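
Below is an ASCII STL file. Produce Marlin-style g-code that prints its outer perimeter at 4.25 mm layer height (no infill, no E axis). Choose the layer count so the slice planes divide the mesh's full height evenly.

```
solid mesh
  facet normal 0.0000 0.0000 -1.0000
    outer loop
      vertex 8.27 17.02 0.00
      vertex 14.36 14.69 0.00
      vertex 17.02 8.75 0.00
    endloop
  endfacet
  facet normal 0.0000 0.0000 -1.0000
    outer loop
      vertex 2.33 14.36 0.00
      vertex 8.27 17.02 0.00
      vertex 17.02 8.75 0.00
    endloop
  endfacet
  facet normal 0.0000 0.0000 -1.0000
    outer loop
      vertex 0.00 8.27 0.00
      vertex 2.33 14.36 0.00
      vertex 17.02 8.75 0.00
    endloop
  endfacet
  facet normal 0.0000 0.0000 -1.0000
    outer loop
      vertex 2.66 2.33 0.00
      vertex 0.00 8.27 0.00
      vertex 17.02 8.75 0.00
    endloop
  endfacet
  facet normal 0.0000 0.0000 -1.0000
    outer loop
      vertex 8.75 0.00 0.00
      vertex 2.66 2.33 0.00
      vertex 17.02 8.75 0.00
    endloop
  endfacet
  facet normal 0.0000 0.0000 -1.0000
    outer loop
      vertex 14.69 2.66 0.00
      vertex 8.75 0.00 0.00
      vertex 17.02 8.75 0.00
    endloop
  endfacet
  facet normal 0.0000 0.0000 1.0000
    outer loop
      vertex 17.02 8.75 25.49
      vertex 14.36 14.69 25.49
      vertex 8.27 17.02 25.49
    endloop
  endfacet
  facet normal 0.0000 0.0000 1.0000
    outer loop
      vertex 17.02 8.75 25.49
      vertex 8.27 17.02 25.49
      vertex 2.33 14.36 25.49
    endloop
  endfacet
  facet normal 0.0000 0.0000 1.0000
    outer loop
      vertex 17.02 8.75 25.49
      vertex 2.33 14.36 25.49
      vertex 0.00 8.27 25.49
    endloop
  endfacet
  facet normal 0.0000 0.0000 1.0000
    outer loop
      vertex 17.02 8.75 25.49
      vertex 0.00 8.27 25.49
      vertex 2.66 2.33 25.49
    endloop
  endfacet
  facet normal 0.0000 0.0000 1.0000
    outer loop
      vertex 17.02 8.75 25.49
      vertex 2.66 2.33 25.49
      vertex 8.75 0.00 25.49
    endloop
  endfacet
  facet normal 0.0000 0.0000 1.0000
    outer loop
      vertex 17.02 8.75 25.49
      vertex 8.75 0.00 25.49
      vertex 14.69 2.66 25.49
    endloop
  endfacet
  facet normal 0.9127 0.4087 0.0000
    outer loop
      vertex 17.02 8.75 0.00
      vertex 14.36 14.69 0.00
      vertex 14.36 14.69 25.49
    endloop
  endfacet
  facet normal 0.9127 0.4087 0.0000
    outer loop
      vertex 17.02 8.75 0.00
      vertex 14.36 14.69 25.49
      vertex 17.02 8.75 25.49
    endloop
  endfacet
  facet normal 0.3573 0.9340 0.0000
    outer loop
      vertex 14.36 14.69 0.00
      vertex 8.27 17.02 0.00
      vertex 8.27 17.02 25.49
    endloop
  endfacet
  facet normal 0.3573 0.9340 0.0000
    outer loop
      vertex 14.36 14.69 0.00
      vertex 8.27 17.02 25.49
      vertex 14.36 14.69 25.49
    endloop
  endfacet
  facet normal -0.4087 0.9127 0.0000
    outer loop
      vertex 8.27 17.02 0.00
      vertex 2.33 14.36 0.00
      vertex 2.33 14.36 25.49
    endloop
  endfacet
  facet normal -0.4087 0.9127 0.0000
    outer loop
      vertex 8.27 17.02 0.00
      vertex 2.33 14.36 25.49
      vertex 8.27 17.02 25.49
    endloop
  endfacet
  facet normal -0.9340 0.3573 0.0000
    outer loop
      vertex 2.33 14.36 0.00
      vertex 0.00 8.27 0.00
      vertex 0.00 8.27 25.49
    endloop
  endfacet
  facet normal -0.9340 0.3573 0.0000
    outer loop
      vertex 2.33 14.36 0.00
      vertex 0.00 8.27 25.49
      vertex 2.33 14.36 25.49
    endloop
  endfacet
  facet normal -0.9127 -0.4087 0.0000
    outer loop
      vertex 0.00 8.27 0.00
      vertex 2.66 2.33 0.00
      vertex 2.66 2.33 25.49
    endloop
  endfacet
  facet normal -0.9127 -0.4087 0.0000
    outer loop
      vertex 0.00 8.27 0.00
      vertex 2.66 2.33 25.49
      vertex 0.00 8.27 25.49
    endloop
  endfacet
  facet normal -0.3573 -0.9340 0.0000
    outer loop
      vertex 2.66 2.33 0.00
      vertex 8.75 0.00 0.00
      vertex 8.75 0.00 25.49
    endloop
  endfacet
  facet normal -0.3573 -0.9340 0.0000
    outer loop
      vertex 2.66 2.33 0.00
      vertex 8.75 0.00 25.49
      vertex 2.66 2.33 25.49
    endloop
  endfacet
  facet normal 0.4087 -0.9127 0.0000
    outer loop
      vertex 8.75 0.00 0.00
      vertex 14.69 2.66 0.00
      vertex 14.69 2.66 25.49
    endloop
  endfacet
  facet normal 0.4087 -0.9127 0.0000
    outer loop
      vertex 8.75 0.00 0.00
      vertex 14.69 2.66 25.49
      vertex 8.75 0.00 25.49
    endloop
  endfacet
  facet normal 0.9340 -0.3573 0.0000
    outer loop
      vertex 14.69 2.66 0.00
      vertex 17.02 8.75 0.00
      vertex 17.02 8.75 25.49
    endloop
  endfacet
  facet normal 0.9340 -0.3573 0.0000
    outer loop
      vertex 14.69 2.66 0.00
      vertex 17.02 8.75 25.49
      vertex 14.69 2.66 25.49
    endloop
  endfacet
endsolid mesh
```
; perimeter-only toolpath
G21 ; units = mm
G90 ; absolute positioning
G28 ; home
; layer 1
G0 Z4.25
G0 X17.02 Y8.75
G1 X14.36 Y14.69
G1 X8.27 Y17.02
G1 X2.33 Y14.36
G1 X0.00 Y8.27
G1 X2.66 Y2.33
G1 X8.75 Y0.00
G1 X14.69 Y2.66
G1 X17.02 Y8.75
; layer 2
G0 Z8.50
G0 X17.02 Y8.75
G1 X14.36 Y14.69
G1 X8.27 Y17.02
G1 X2.33 Y14.36
G1 X0.00 Y8.27
G1 X2.66 Y2.33
G1 X8.75 Y0.00
G1 X14.69 Y2.66
G1 X17.02 Y8.75
; layer 3
G0 Z12.74
G0 X17.02 Y8.75
G1 X14.36 Y14.69
G1 X8.27 Y17.02
G1 X2.33 Y14.36
G1 X0.00 Y8.27
G1 X2.66 Y2.33
G1 X8.75 Y0.00
G1 X14.69 Y2.66
G1 X17.02 Y8.75
; layer 4
G0 Z16.99
G0 X17.02 Y8.75
G1 X14.36 Y14.69
G1 X8.27 Y17.02
G1 X2.33 Y14.36
G1 X0.00 Y8.27
G1 X2.66 Y2.33
G1 X8.75 Y0.00
G1 X14.69 Y2.66
G1 X17.02 Y8.75
; layer 5
G0 Z21.24
G0 X17.02 Y8.75
G1 X14.36 Y14.69
G1 X8.27 Y17.02
G1 X2.33 Y14.36
G1 X0.00 Y8.27
G1 X2.66 Y2.33
G1 X8.75 Y0.00
G1 X14.69 Y2.66
G1 X17.02 Y8.75
; layer 6
G0 Z25.49
G0 X17.02 Y8.75
G1 X14.36 Y14.69
G1 X8.27 Y17.02
G1 X2.33 Y14.36
G1 X0.00 Y8.27
G1 X2.66 Y2.33
G1 X8.75 Y0.00
G1 X14.69 Y2.66
G1 X17.02 Y8.75
M2 ; end

The solid is a regular 8-sided prism (a cylinder approximated with 8 flat sides), circumscribed radius ≈ 8.51 mm, height ≈ 25.5 mm. Slicing at Δz = 4.25 mm — 6 equal slices spanning the solid's height, so layer i sits at z = i·h/6 — gives 6 non-empty perimeters. Each is a 8-segment closed polygon; G0 lifts to the layer z and rapids to the start vertex, then G1 traces the edges.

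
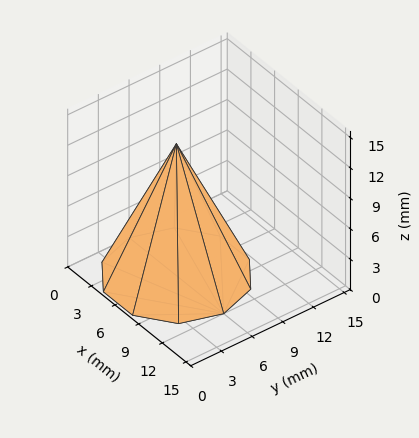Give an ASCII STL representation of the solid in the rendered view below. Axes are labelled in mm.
Reading the render: the shape is a regular 10-sided pyramid, base circumscribed radius ≈ 6 mm, apex at z ≈ 13 mm (dimensions read to the nearest mm from the axis ticks). For the STL, each face is triangulated and given an outward normal.

solid part
  facet normal 0.0000 0.0000 -1.0000
    outer loop
      vertex 7.854 11.706 0.000
      vertex 10.854 9.527 0.000
      vertex 12.000 6.000 0.000
    endloop
  endfacet
  facet normal 0.0000 0.0000 -1.0000
    outer loop
      vertex 4.146 11.706 0.000
      vertex 7.854 11.706 0.000
      vertex 12.000 6.000 0.000
    endloop
  endfacet
  facet normal 0.0000 0.0000 -1.0000
    outer loop
      vertex 1.146 9.527 0.000
      vertex 4.146 11.706 0.000
      vertex 12.000 6.000 0.000
    endloop
  endfacet
  facet normal 0.0000 0.0000 -1.0000
    outer loop
      vertex 0.000 6.000 0.000
      vertex 1.146 9.527 0.000
      vertex 12.000 6.000 0.000
    endloop
  endfacet
  facet normal 0.0000 0.0000 -1.0000
    outer loop
      vertex 1.146 2.473 0.000
      vertex 0.000 6.000 0.000
      vertex 12.000 6.000 0.000
    endloop
  endfacet
  facet normal 0.0000 0.0000 -1.0000
    outer loop
      vertex 4.146 0.294 0.000
      vertex 1.146 2.473 0.000
      vertex 12.000 6.000 0.000
    endloop
  endfacet
  facet normal 0.0000 0.0000 -1.0000
    outer loop
      vertex 7.854 0.294 0.000
      vertex 4.146 0.294 0.000
      vertex 12.000 6.000 0.000
    endloop
  endfacet
  facet normal 0.0000 0.0000 -1.0000
    outer loop
      vertex 10.854 2.473 0.000
      vertex 7.854 0.294 0.000
      vertex 12.000 6.000 0.000
    endloop
  endfacet
  facet normal 0.8709 0.2830 0.4019
    outer loop
      vertex 12.000 6.000 0.000
      vertex 10.854 9.527 0.000
      vertex 6.000 6.000 13.000
    endloop
  endfacet
  facet normal 0.5381 0.7409 0.4019
    outer loop
      vertex 10.854 9.527 0.000
      vertex 7.854 11.706 0.000
      vertex 6.000 6.000 13.000
    endloop
  endfacet
  facet normal 0.0000 0.9157 0.4019
    outer loop
      vertex 7.854 11.706 0.000
      vertex 4.146 11.706 0.000
      vertex 6.000 6.000 13.000
    endloop
  endfacet
  facet normal -0.5381 0.7409 0.4019
    outer loop
      vertex 4.146 11.706 0.000
      vertex 1.146 9.527 0.000
      vertex 6.000 6.000 13.000
    endloop
  endfacet
  facet normal -0.8709 0.2830 0.4019
    outer loop
      vertex 1.146 9.527 0.000
      vertex 0.000 6.000 0.000
      vertex 6.000 6.000 13.000
    endloop
  endfacet
  facet normal -0.8709 -0.2830 0.4019
    outer loop
      vertex 0.000 6.000 0.000
      vertex 1.146 2.473 0.000
      vertex 6.000 6.000 13.000
    endloop
  endfacet
  facet normal -0.5381 -0.7409 0.4019
    outer loop
      vertex 1.146 2.473 0.000
      vertex 4.146 0.294 0.000
      vertex 6.000 6.000 13.000
    endloop
  endfacet
  facet normal 0.0000 -0.9157 0.4019
    outer loop
      vertex 4.146 0.294 0.000
      vertex 7.854 0.294 0.000
      vertex 6.000 6.000 13.000
    endloop
  endfacet
  facet normal 0.5381 -0.7409 0.4019
    outer loop
      vertex 7.854 0.294 0.000
      vertex 10.854 2.473 0.000
      vertex 6.000 6.000 13.000
    endloop
  endfacet
  facet normal 0.8709 -0.2830 0.4019
    outer loop
      vertex 10.854 2.473 0.000
      vertex 12.000 6.000 0.000
      vertex 6.000 6.000 13.000
    endloop
  endfacet
endsolid part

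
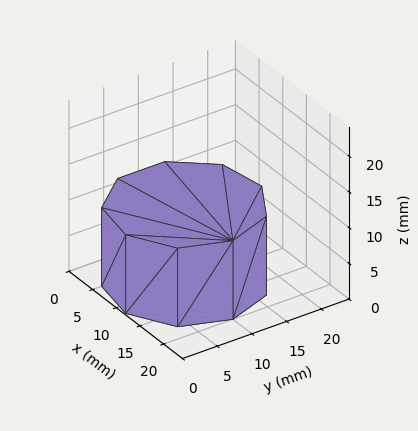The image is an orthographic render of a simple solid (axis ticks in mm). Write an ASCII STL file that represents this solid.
Reading the render: the shape is a regular 9-sided prism (a cylinder approximated with 9 flat sides), circumscribed radius ≈ 10 mm, height ≈ 11 mm (dimensions read to the nearest mm from the axis ticks). For the STL, each face is triangulated and given an outward normal.

solid part
  facet normal 0.0000 0.0000 -1.0000
    outer loop
      vertex 11.7 19.8 0.0
      vertex 17.7 16.4 0.0
      vertex 20.0 10.0 0.0
    endloop
  endfacet
  facet normal 0.0000 0.0000 -1.0000
    outer loop
      vertex 5.0 18.7 0.0
      vertex 11.7 19.8 0.0
      vertex 20.0 10.0 0.0
    endloop
  endfacet
  facet normal 0.0000 0.0000 -1.0000
    outer loop
      vertex 0.6 13.4 0.0
      vertex 5.0 18.7 0.0
      vertex 20.0 10.0 0.0
    endloop
  endfacet
  facet normal 0.0000 0.0000 -1.0000
    outer loop
      vertex 0.6 6.6 0.0
      vertex 0.6 13.4 0.0
      vertex 20.0 10.0 0.0
    endloop
  endfacet
  facet normal 0.0000 0.0000 -1.0000
    outer loop
      vertex 5.0 1.3 0.0
      vertex 0.6 6.6 0.0
      vertex 20.0 10.0 0.0
    endloop
  endfacet
  facet normal 0.0000 0.0000 -1.0000
    outer loop
      vertex 11.7 0.2 0.0
      vertex 5.0 1.3 0.0
      vertex 20.0 10.0 0.0
    endloop
  endfacet
  facet normal 0.0000 0.0000 -1.0000
    outer loop
      vertex 17.7 3.6 0.0
      vertex 11.7 0.2 0.0
      vertex 20.0 10.0 0.0
    endloop
  endfacet
  facet normal 0.0000 0.0000 1.0000
    outer loop
      vertex 20.0 10.0 11.0
      vertex 17.7 16.4 11.0
      vertex 11.7 19.8 11.0
    endloop
  endfacet
  facet normal 0.0000 0.0000 1.0000
    outer loop
      vertex 20.0 10.0 11.0
      vertex 11.7 19.8 11.0
      vertex 5.0 18.7 11.0
    endloop
  endfacet
  facet normal 0.0000 0.0000 1.0000
    outer loop
      vertex 20.0 10.0 11.0
      vertex 5.0 18.7 11.0
      vertex 0.6 13.4 11.0
    endloop
  endfacet
  facet normal 0.0000 0.0000 1.0000
    outer loop
      vertex 20.0 10.0 11.0
      vertex 0.6 13.4 11.0
      vertex 0.6 6.6 11.0
    endloop
  endfacet
  facet normal 0.0000 0.0000 1.0000
    outer loop
      vertex 20.0 10.0 11.0
      vertex 0.6 6.6 11.0
      vertex 5.0 1.3 11.0
    endloop
  endfacet
  facet normal 0.0000 0.0000 1.0000
    outer loop
      vertex 20.0 10.0 11.0
      vertex 5.0 1.3 11.0
      vertex 11.7 0.2 11.0
    endloop
  endfacet
  facet normal 0.0000 0.0000 1.0000
    outer loop
      vertex 20.0 10.0 11.0
      vertex 11.7 0.2 11.0
      vertex 17.7 3.6 11.0
    endloop
  endfacet
  facet normal 0.9411 0.3382 0.0000
    outer loop
      vertex 20.0 10.0 0.0
      vertex 17.7 16.4 0.0
      vertex 17.7 16.4 11.0
    endloop
  endfacet
  facet normal 0.9411 0.3382 0.0000
    outer loop
      vertex 20.0 10.0 0.0
      vertex 17.7 16.4 11.0
      vertex 20.0 10.0 11.0
    endloop
  endfacet
  facet normal 0.4930 0.8700 0.0000
    outer loop
      vertex 17.7 16.4 0.0
      vertex 11.7 19.8 0.0
      vertex 11.7 19.8 11.0
    endloop
  endfacet
  facet normal 0.4930 0.8700 0.0000
    outer loop
      vertex 17.7 16.4 0.0
      vertex 11.7 19.8 11.0
      vertex 17.7 16.4 11.0
    endloop
  endfacet
  facet normal -0.1620 0.9868 0.0000
    outer loop
      vertex 11.7 19.8 0.0
      vertex 5.0 18.7 0.0
      vertex 5.0 18.7 11.0
    endloop
  endfacet
  facet normal -0.1620 0.9868 0.0000
    outer loop
      vertex 11.7 19.8 0.0
      vertex 5.0 18.7 11.0
      vertex 11.7 19.8 11.0
    endloop
  endfacet
  facet normal -0.7694 0.6388 0.0000
    outer loop
      vertex 5.0 18.7 0.0
      vertex 0.6 13.4 0.0
      vertex 0.6 13.4 11.0
    endloop
  endfacet
  facet normal -0.7694 0.6388 0.0000
    outer loop
      vertex 5.0 18.7 0.0
      vertex 0.6 13.4 11.0
      vertex 5.0 18.7 11.0
    endloop
  endfacet
  facet normal -1.0000 0.0000 0.0000
    outer loop
      vertex 0.6 13.4 0.0
      vertex 0.6 6.6 0.0
      vertex 0.6 6.6 11.0
    endloop
  endfacet
  facet normal -1.0000 0.0000 0.0000
    outer loop
      vertex 0.6 13.4 0.0
      vertex 0.6 6.6 11.0
      vertex 0.6 13.4 11.0
    endloop
  endfacet
  facet normal -0.7694 -0.6388 0.0000
    outer loop
      vertex 0.6 6.6 0.0
      vertex 5.0 1.3 0.0
      vertex 5.0 1.3 11.0
    endloop
  endfacet
  facet normal -0.7694 -0.6388 0.0000
    outer loop
      vertex 0.6 6.6 0.0
      vertex 5.0 1.3 11.0
      vertex 0.6 6.6 11.0
    endloop
  endfacet
  facet normal -0.1620 -0.9868 0.0000
    outer loop
      vertex 5.0 1.3 0.0
      vertex 11.7 0.2 0.0
      vertex 11.7 0.2 11.0
    endloop
  endfacet
  facet normal -0.1620 -0.9868 0.0000
    outer loop
      vertex 5.0 1.3 0.0
      vertex 11.7 0.2 11.0
      vertex 5.0 1.3 11.0
    endloop
  endfacet
  facet normal 0.4930 -0.8700 0.0000
    outer loop
      vertex 11.7 0.2 0.0
      vertex 17.7 3.6 0.0
      vertex 17.7 3.6 11.0
    endloop
  endfacet
  facet normal 0.4930 -0.8700 0.0000
    outer loop
      vertex 11.7 0.2 0.0
      vertex 17.7 3.6 11.0
      vertex 11.7 0.2 11.0
    endloop
  endfacet
  facet normal 0.9411 -0.3382 0.0000
    outer loop
      vertex 17.7 3.6 0.0
      vertex 20.0 10.0 0.0
      vertex 20.0 10.0 11.0
    endloop
  endfacet
  facet normal 0.9411 -0.3382 0.0000
    outer loop
      vertex 17.7 3.6 0.0
      vertex 20.0 10.0 11.0
      vertex 17.7 3.6 11.0
    endloop
  endfacet
endsolid part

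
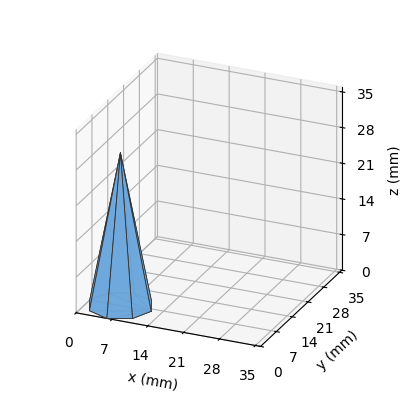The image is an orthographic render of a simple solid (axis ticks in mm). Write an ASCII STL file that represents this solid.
Reading the render: the shape is a regular 8-sided pyramid, base circumscribed radius ≈ 6 mm, apex at z ≈ 30 mm (dimensions read to the nearest mm from the axis ticks). For the STL, each face is triangulated and given an outward normal.

solid part
  facet normal 0.0000 0.0000 -1.0000
    outer loop
      vertex 6.0 12.0 0.0
      vertex 10.2 10.2 0.0
      vertex 12.0 6.0 0.0
    endloop
  endfacet
  facet normal 0.0000 0.0000 -1.0000
    outer loop
      vertex 1.8 10.2 0.0
      vertex 6.0 12.0 0.0
      vertex 12.0 6.0 0.0
    endloop
  endfacet
  facet normal 0.0000 0.0000 -1.0000
    outer loop
      vertex 0.0 6.0 0.0
      vertex 1.8 10.2 0.0
      vertex 12.0 6.0 0.0
    endloop
  endfacet
  facet normal 0.0000 0.0000 -1.0000
    outer loop
      vertex 1.8 1.8 0.0
      vertex 0.0 6.0 0.0
      vertex 12.0 6.0 0.0
    endloop
  endfacet
  facet normal 0.0000 0.0000 -1.0000
    outer loop
      vertex 6.0 0.0 0.0
      vertex 1.8 1.8 0.0
      vertex 12.0 6.0 0.0
    endloop
  endfacet
  facet normal 0.0000 0.0000 -1.0000
    outer loop
      vertex 10.2 1.8 0.0
      vertex 6.0 0.0 0.0
      vertex 12.0 6.0 0.0
    endloop
  endfacet
  facet normal 0.9040 0.3874 0.1808
    outer loop
      vertex 12.0 6.0 0.0
      vertex 10.2 10.2 0.0
      vertex 6.0 6.0 30.0
    endloop
  endfacet
  facet normal 0.3874 0.9040 0.1808
    outer loop
      vertex 10.2 10.2 0.0
      vertex 6.0 12.0 0.0
      vertex 6.0 6.0 30.0
    endloop
  endfacet
  facet normal -0.3874 0.9040 0.1808
    outer loop
      vertex 6.0 12.0 0.0
      vertex 1.8 10.2 0.0
      vertex 6.0 6.0 30.0
    endloop
  endfacet
  facet normal -0.9040 0.3874 0.1808
    outer loop
      vertex 1.8 10.2 0.0
      vertex 0.0 6.0 0.0
      vertex 6.0 6.0 30.0
    endloop
  endfacet
  facet normal -0.9040 -0.3874 0.1808
    outer loop
      vertex 0.0 6.0 0.0
      vertex 1.8 1.8 0.0
      vertex 6.0 6.0 30.0
    endloop
  endfacet
  facet normal -0.3874 -0.9040 0.1808
    outer loop
      vertex 1.8 1.8 0.0
      vertex 6.0 0.0 0.0
      vertex 6.0 6.0 30.0
    endloop
  endfacet
  facet normal 0.3874 -0.9040 0.1808
    outer loop
      vertex 6.0 0.0 0.0
      vertex 10.2 1.8 0.0
      vertex 6.0 6.0 30.0
    endloop
  endfacet
  facet normal 0.9040 -0.3874 0.1808
    outer loop
      vertex 10.2 1.8 0.0
      vertex 12.0 6.0 0.0
      vertex 6.0 6.0 30.0
    endloop
  endfacet
endsolid part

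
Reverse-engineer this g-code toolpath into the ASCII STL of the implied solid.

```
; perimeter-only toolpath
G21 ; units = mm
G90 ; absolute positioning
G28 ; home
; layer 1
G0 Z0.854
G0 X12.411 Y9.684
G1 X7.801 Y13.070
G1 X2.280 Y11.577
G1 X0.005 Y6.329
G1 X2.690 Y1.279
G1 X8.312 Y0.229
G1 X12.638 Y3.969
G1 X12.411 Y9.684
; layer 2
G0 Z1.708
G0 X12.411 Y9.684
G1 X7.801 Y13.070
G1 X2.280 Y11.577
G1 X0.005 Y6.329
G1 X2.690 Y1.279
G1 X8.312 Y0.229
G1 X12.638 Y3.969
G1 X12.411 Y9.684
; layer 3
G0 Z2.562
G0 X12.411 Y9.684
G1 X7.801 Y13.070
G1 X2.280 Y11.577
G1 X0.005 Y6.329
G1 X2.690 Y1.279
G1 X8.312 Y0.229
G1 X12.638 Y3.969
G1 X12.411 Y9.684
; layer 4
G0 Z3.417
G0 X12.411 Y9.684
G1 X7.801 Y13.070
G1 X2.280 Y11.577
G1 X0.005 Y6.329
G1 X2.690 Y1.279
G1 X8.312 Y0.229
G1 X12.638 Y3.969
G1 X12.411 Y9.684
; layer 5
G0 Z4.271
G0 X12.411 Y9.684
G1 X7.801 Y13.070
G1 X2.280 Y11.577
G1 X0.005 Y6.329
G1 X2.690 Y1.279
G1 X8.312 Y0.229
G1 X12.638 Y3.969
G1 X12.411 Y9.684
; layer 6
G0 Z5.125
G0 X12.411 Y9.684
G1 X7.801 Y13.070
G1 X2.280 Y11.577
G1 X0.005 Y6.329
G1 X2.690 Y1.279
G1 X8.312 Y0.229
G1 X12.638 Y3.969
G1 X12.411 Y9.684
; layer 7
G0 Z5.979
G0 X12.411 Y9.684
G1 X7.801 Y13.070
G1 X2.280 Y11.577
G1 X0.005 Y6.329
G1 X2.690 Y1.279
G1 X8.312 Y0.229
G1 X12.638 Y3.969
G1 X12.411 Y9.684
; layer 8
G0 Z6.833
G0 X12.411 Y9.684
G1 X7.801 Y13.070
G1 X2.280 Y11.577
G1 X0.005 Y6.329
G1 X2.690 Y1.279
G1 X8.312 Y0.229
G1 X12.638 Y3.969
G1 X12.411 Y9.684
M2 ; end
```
solid part
  facet normal 0.0000 0.0000 -1.0000
    outer loop
      vertex 2.280 11.577 0.000
      vertex 7.801 13.070 0.000
      vertex 12.411 9.684 0.000
    endloop
  endfacet
  facet normal 0.0000 0.0000 -1.0000
    outer loop
      vertex 0.005 6.329 0.000
      vertex 2.280 11.577 0.000
      vertex 12.411 9.684 0.000
    endloop
  endfacet
  facet normal 0.0000 0.0000 -1.0000
    outer loop
      vertex 2.690 1.279 0.000
      vertex 0.005 6.329 0.000
      vertex 12.411 9.684 0.000
    endloop
  endfacet
  facet normal 0.0000 0.0000 -1.0000
    outer loop
      vertex 8.312 0.229 0.000
      vertex 2.690 1.279 0.000
      vertex 12.411 9.684 0.000
    endloop
  endfacet
  facet normal 0.0000 0.0000 -1.0000
    outer loop
      vertex 12.638 3.969 0.000
      vertex 8.312 0.229 0.000
      vertex 12.411 9.684 0.000
    endloop
  endfacet
  facet normal 0.0000 0.0000 1.0000
    outer loop
      vertex 12.411 9.684 6.833
      vertex 7.801 13.070 6.833
      vertex 2.280 11.577 6.833
    endloop
  endfacet
  facet normal 0.0000 0.0000 1.0000
    outer loop
      vertex 12.411 9.684 6.833
      vertex 2.280 11.577 6.833
      vertex 0.005 6.329 6.833
    endloop
  endfacet
  facet normal 0.0000 0.0000 1.0000
    outer loop
      vertex 12.411 9.684 6.833
      vertex 0.005 6.329 6.833
      vertex 2.690 1.279 6.833
    endloop
  endfacet
  facet normal 0.0000 0.0000 1.0000
    outer loop
      vertex 12.411 9.684 6.833
      vertex 2.690 1.279 6.833
      vertex 8.312 0.229 6.833
    endloop
  endfacet
  facet normal 0.0000 0.0000 1.0000
    outer loop
      vertex 12.411 9.684 6.833
      vertex 8.312 0.229 6.833
      vertex 12.638 3.969 6.833
    endloop
  endfacet
  facet normal 0.5920 0.8060 0.0000
    outer loop
      vertex 12.411 9.684 0.000
      vertex 7.801 13.070 0.000
      vertex 7.801 13.070 6.833
    endloop
  endfacet
  facet normal 0.5920 0.8060 0.0000
    outer loop
      vertex 12.411 9.684 0.000
      vertex 7.801 13.070 6.833
      vertex 12.411 9.684 6.833
    endloop
  endfacet
  facet normal -0.2610 0.9653 0.0000
    outer loop
      vertex 7.801 13.070 0.000
      vertex 2.280 11.577 0.000
      vertex 2.280 11.577 6.833
    endloop
  endfacet
  facet normal -0.2610 0.9653 0.0000
    outer loop
      vertex 7.801 13.070 0.000
      vertex 2.280 11.577 6.833
      vertex 7.801 13.070 6.833
    endloop
  endfacet
  facet normal -0.9175 0.3977 0.0000
    outer loop
      vertex 2.280 11.577 0.000
      vertex 0.005 6.329 0.000
      vertex 0.005 6.329 6.833
    endloop
  endfacet
  facet normal -0.9175 0.3977 0.0000
    outer loop
      vertex 2.280 11.577 0.000
      vertex 0.005 6.329 6.833
      vertex 2.280 11.577 6.833
    endloop
  endfacet
  facet normal -0.8830 -0.4695 0.0000
    outer loop
      vertex 0.005 6.329 0.000
      vertex 2.690 1.279 0.000
      vertex 2.690 1.279 6.833
    endloop
  endfacet
  facet normal -0.8830 -0.4695 0.0000
    outer loop
      vertex 0.005 6.329 0.000
      vertex 2.690 1.279 6.833
      vertex 0.005 6.329 6.833
    endloop
  endfacet
  facet normal -0.1836 -0.9830 0.0000
    outer loop
      vertex 2.690 1.279 0.000
      vertex 8.312 0.229 0.000
      vertex 8.312 0.229 6.833
    endloop
  endfacet
  facet normal -0.1836 -0.9830 0.0000
    outer loop
      vertex 2.690 1.279 0.000
      vertex 8.312 0.229 6.833
      vertex 2.690 1.279 6.833
    endloop
  endfacet
  facet normal 0.6540 -0.7565 0.0000
    outer loop
      vertex 8.312 0.229 0.000
      vertex 12.638 3.969 0.000
      vertex 12.638 3.969 6.833
    endloop
  endfacet
  facet normal 0.6540 -0.7565 0.0000
    outer loop
      vertex 8.312 0.229 0.000
      vertex 12.638 3.969 6.833
      vertex 8.312 0.229 6.833
    endloop
  endfacet
  facet normal 0.9992 0.0397 0.0000
    outer loop
      vertex 12.638 3.969 0.000
      vertex 12.411 9.684 0.000
      vertex 12.411 9.684 6.833
    endloop
  endfacet
  facet normal 0.9992 0.0397 0.0000
    outer loop
      vertex 12.638 3.969 0.000
      vertex 12.411 9.684 6.833
      vertex 12.638 3.969 6.833
    endloop
  endfacet
endsolid part

The G0 Z moves step by Δz≈0.854 mm. Every layer's G1 loop is the same polygon, so the solid is a straight extrusion of it from z=0 to z≈6.83. Closing with flat bottom and top caps and triangulating gives 24 facets — a regular 7-sided prism (a cylinder approximated with 7 flat sides), circumscribed radius ≈ 6.59 mm, height ≈ 6.83 mm.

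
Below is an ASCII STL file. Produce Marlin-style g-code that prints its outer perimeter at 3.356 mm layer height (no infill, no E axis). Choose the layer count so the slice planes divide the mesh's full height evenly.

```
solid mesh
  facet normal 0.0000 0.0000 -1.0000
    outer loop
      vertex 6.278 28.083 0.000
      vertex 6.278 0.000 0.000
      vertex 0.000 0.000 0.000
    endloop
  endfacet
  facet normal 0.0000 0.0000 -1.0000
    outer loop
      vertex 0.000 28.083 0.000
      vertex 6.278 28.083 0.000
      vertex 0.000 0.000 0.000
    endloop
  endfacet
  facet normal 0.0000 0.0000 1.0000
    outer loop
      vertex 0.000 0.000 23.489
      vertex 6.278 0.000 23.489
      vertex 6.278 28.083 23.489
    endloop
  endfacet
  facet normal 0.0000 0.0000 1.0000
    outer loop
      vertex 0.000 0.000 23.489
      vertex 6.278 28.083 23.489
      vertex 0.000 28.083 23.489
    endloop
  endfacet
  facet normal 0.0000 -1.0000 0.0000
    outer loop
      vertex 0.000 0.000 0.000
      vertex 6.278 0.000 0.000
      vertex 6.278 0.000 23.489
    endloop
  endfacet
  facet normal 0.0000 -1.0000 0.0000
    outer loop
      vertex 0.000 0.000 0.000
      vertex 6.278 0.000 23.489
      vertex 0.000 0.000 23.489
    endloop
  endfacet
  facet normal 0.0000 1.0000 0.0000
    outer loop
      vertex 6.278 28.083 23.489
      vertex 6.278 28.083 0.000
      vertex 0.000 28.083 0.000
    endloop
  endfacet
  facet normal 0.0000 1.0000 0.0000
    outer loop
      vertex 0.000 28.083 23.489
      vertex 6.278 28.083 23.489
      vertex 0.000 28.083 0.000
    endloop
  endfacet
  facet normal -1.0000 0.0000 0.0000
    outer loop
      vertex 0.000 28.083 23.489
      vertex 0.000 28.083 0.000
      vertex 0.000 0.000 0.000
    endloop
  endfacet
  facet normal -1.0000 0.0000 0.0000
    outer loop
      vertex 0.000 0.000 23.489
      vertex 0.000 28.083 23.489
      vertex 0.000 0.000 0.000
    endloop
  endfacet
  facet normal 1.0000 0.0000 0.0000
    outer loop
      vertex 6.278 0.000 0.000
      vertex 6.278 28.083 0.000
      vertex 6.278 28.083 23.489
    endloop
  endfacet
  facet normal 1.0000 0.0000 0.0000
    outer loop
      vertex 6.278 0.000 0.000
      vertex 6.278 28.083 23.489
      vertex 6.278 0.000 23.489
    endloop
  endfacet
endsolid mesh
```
; perimeter-only toolpath
G21 ; units = mm
G90 ; absolute positioning
G28 ; home
; layer 1
G0 Z3.356
G0 X0.000 Y0.000
G1 X6.278 Y0.000
G1 X6.278 Y28.083
G1 X0.000 Y28.083
G1 X0.000 Y0.000
; layer 2
G0 Z6.711
G0 X0.000 Y0.000
G1 X6.278 Y0.000
G1 X6.278 Y28.083
G1 X0.000 Y28.083
G1 X0.000 Y0.000
; layer 3
G0 Z10.067
G0 X0.000 Y0.000
G1 X6.278 Y0.000
G1 X6.278 Y28.083
G1 X0.000 Y28.083
G1 X0.000 Y0.000
; layer 4
G0 Z13.422
G0 X0.000 Y0.000
G1 X6.278 Y0.000
G1 X6.278 Y28.083
G1 X0.000 Y28.083
G1 X0.000 Y0.000
; layer 5
G0 Z16.778
G0 X0.000 Y0.000
G1 X6.278 Y0.000
G1 X6.278 Y28.083
G1 X0.000 Y28.083
G1 X0.000 Y0.000
; layer 6
G0 Z20.133
G0 X0.000 Y0.000
G1 X6.278 Y0.000
G1 X6.278 Y28.083
G1 X0.000 Y28.083
G1 X0.000 Y0.000
; layer 7
G0 Z23.489
G0 X0.000 Y0.000
G1 X6.278 Y0.000
G1 X6.278 Y28.083
G1 X0.000 Y28.083
G1 X0.000 Y0.000
M2 ; end

The solid is a rectangular box, roughly 6.28 × 28.1 mm footprint and 23.5 mm tall. Slicing at Δz = 3.356 mm — 7 equal slices spanning the solid's height, so layer i sits at z = i·h/7 — gives 7 non-empty perimeters. Each is a 4-segment closed polygon; G0 lifts to the layer z and rapids to the start vertex, then G1 traces the edges.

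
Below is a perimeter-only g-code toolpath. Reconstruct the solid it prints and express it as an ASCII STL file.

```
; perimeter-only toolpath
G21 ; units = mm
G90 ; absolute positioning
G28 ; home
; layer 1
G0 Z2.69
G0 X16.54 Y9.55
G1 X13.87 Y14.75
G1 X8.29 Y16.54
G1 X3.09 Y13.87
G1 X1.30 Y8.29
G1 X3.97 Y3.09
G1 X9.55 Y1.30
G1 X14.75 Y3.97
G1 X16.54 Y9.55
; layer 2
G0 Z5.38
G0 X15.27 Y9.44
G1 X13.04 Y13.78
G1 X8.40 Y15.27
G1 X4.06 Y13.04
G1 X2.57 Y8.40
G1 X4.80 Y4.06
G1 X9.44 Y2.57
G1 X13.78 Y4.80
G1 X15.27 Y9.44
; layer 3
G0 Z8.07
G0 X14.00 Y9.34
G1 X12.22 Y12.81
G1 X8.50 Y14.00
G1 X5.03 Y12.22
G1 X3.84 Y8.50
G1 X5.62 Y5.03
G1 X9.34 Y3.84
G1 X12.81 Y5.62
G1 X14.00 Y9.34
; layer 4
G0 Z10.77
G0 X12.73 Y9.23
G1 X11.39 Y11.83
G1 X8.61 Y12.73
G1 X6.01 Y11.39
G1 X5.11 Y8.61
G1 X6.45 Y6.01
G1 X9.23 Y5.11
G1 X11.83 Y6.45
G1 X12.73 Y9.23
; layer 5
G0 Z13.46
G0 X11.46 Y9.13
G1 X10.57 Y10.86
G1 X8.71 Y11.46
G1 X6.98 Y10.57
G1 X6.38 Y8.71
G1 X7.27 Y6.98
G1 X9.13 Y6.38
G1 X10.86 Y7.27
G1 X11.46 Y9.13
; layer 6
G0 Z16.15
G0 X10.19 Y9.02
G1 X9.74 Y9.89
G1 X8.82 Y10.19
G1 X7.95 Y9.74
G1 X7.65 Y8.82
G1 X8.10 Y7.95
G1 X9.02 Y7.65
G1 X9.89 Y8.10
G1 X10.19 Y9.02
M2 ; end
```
solid part
  facet normal 0.0000 0.0000 -1.0000
    outer loop
      vertex 8.19 17.81 0.00
      vertex 14.69 15.72 0.00
      vertex 17.81 9.65 0.00
    endloop
  endfacet
  facet normal 0.0000 0.0000 -1.0000
    outer loop
      vertex 2.12 14.69 0.00
      vertex 8.19 17.81 0.00
      vertex 17.81 9.65 0.00
    endloop
  endfacet
  facet normal 0.0000 0.0000 -1.0000
    outer loop
      vertex 0.03 8.19 0.00
      vertex 2.12 14.69 0.00
      vertex 17.81 9.65 0.00
    endloop
  endfacet
  facet normal 0.0000 0.0000 -1.0000
    outer loop
      vertex 3.15 2.12 0.00
      vertex 0.03 8.19 0.00
      vertex 17.81 9.65 0.00
    endloop
  endfacet
  facet normal 0.0000 0.0000 -1.0000
    outer loop
      vertex 9.65 0.03 0.00
      vertex 3.15 2.12 0.00
      vertex 17.81 9.65 0.00
    endloop
  endfacet
  facet normal 0.0000 0.0000 -1.0000
    outer loop
      vertex 15.72 3.15 0.00
      vertex 9.65 0.03 0.00
      vertex 17.81 9.65 0.00
    endloop
  endfacet
  facet normal 0.8149 0.4188 0.4007
    outer loop
      vertex 17.81 9.65 0.00
      vertex 14.69 15.72 0.00
      vertex 8.92 8.92 18.84
    endloop
  endfacet
  facet normal 0.2805 0.8722 0.4007
    outer loop
      vertex 14.69 15.72 0.00
      vertex 8.19 17.81 0.00
      vertex 8.92 8.92 18.84
    endloop
  endfacet
  facet normal -0.4188 0.8149 0.4007
    outer loop
      vertex 8.19 17.81 0.00
      vertex 2.12 14.69 0.00
      vertex 8.92 8.92 18.84
    endloop
  endfacet
  facet normal -0.8722 0.2805 0.4007
    outer loop
      vertex 2.12 14.69 0.00
      vertex 0.03 8.19 0.00
      vertex 8.92 8.92 18.84
    endloop
  endfacet
  facet normal -0.8149 -0.4188 0.4007
    outer loop
      vertex 0.03 8.19 0.00
      vertex 3.15 2.12 0.00
      vertex 8.92 8.92 18.84
    endloop
  endfacet
  facet normal -0.2805 -0.8722 0.4007
    outer loop
      vertex 3.15 2.12 0.00
      vertex 9.65 0.03 0.00
      vertex 8.92 8.92 18.84
    endloop
  endfacet
  facet normal 0.4188 -0.8149 0.4007
    outer loop
      vertex 9.65 0.03 0.00
      vertex 15.72 3.15 0.00
      vertex 8.92 8.92 18.84
    endloop
  endfacet
  facet normal 0.8722 -0.2805 0.4007
    outer loop
      vertex 15.72 3.15 0.00
      vertex 17.81 9.65 0.00
      vertex 8.92 8.92 18.84
    endloop
  endfacet
endsolid part

The G0 Z moves step by Δz≈2.69 mm. The G1 loops shrink linearly with z, so the solid tapers from its base footprint up to z≈18.8. Closing with a flat bottom cap and the tapered top and triangulating gives 14 facets — a regular 8-sided pyramid, base circumscribed radius ≈ 8.92 mm, apex at z ≈ 18.8 mm.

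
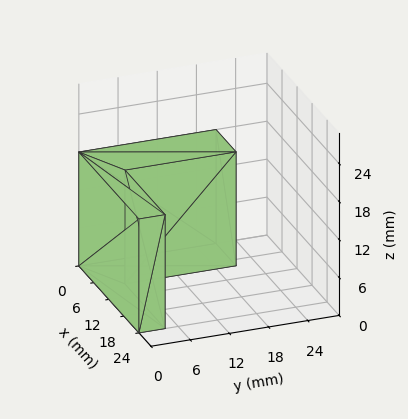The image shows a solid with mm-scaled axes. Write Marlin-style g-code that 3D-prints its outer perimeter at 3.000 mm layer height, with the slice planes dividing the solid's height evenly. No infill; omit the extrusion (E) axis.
Reading the render: the shape is an L-shaped prism: outer 24 × 21 mm, arm thicknesses ≈ 4 mm (horizontal) and 8 mm (vertical), extruded 18 mm in z (dimensions read to the nearest mm from the axis ticks). For the g-code, the solid's height is divided into equal slices at the stated Δz and each level perimeter traced with G1 moves after a G0 lift.

; perimeter-only toolpath
G21 ; units = mm
G90 ; absolute positioning
G28 ; home
; layer 1
G0 Z3.000
G0 X0.000 Y0.000
G1 X24.000 Y0.000
G1 X24.000 Y4.000
G1 X8.000 Y4.000
G1 X8.000 Y21.000
G1 X0.000 Y21.000
G1 X0.000 Y0.000
; layer 2
G0 Z6.000
G0 X0.000 Y0.000
G1 X24.000 Y0.000
G1 X24.000 Y4.000
G1 X8.000 Y4.000
G1 X8.000 Y21.000
G1 X0.000 Y21.000
G1 X0.000 Y0.000
; layer 3
G0 Z9.000
G0 X0.000 Y0.000
G1 X24.000 Y0.000
G1 X24.000 Y4.000
G1 X8.000 Y4.000
G1 X8.000 Y21.000
G1 X0.000 Y21.000
G1 X0.000 Y0.000
; layer 4
G0 Z12.000
G0 X0.000 Y0.000
G1 X24.000 Y0.000
G1 X24.000 Y4.000
G1 X8.000 Y4.000
G1 X8.000 Y21.000
G1 X0.000 Y21.000
G1 X0.000 Y0.000
; layer 5
G0 Z15.000
G0 X0.000 Y0.000
G1 X24.000 Y0.000
G1 X24.000 Y4.000
G1 X8.000 Y4.000
G1 X8.000 Y21.000
G1 X0.000 Y21.000
G1 X0.000 Y0.000
; layer 6
G0 Z18.000
G0 X0.000 Y0.000
G1 X24.000 Y0.000
G1 X24.000 Y4.000
G1 X8.000 Y4.000
G1 X8.000 Y21.000
G1 X0.000 Y21.000
G1 X0.000 Y0.000
M2 ; end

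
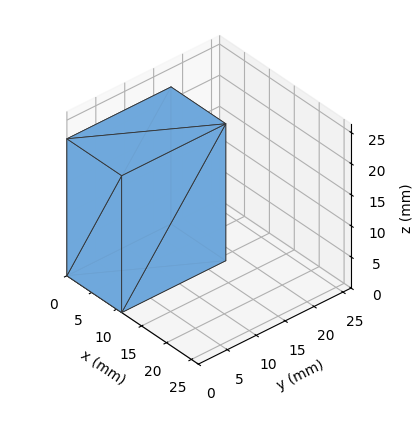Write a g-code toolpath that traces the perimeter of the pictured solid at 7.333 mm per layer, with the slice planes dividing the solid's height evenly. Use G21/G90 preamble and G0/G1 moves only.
Reading the render: the shape is a rectangular box, roughly 11 × 18 mm footprint and 22 mm tall (dimensions read to the nearest mm from the axis ticks). For the g-code, the solid's height is divided into equal slices at the stated Δz and each level perimeter traced with G1 moves after a G0 lift.

; perimeter-only toolpath
G21 ; units = mm
G90 ; absolute positioning
G28 ; home
; layer 1
G0 Z7.333
G0 X0.000 Y0.000
G1 X11.000 Y0.000
G1 X11.000 Y18.000
G1 X0.000 Y18.000
G1 X0.000 Y0.000
; layer 2
G0 Z14.667
G0 X0.000 Y0.000
G1 X11.000 Y0.000
G1 X11.000 Y18.000
G1 X0.000 Y18.000
G1 X0.000 Y0.000
; layer 3
G0 Z22.000
G0 X0.000 Y0.000
G1 X11.000 Y0.000
G1 X11.000 Y18.000
G1 X0.000 Y18.000
G1 X0.000 Y0.000
M2 ; end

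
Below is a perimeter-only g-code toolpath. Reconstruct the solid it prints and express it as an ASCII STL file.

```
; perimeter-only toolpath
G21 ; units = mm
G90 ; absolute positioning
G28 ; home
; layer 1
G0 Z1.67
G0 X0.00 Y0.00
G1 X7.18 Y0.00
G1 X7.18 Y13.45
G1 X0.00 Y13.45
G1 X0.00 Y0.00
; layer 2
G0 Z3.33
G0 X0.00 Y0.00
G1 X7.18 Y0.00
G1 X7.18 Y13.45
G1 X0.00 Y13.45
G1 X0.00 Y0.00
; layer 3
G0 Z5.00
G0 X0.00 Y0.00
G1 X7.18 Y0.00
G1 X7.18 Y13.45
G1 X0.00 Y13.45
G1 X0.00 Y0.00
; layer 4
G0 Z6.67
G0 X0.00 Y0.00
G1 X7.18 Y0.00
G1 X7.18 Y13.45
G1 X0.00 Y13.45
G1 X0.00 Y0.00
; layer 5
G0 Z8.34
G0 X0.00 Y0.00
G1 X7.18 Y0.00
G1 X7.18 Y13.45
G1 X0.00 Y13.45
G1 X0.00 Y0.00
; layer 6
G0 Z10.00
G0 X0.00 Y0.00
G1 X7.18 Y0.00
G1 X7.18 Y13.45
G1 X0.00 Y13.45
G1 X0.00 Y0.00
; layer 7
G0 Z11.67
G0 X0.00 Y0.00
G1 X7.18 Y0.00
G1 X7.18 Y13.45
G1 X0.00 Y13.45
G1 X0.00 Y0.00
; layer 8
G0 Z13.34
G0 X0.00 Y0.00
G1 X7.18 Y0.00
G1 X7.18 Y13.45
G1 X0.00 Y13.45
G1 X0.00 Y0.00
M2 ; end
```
solid part
  facet normal 0.0000 0.0000 -1.0000
    outer loop
      vertex 7.18 13.45 0.00
      vertex 7.18 0.00 0.00
      vertex 0.00 0.00 0.00
    endloop
  endfacet
  facet normal 0.0000 0.0000 -1.0000
    outer loop
      vertex 0.00 13.45 0.00
      vertex 7.18 13.45 0.00
      vertex 0.00 0.00 0.00
    endloop
  endfacet
  facet normal 0.0000 0.0000 1.0000
    outer loop
      vertex 0.00 0.00 13.34
      vertex 7.18 0.00 13.34
      vertex 7.18 13.45 13.34
    endloop
  endfacet
  facet normal 0.0000 0.0000 1.0000
    outer loop
      vertex 0.00 0.00 13.34
      vertex 7.18 13.45 13.34
      vertex 0.00 13.45 13.34
    endloop
  endfacet
  facet normal 0.0000 -1.0000 0.0000
    outer loop
      vertex 0.00 0.00 0.00
      vertex 7.18 0.00 0.00
      vertex 7.18 0.00 13.34
    endloop
  endfacet
  facet normal 0.0000 -1.0000 0.0000
    outer loop
      vertex 0.00 0.00 0.00
      vertex 7.18 0.00 13.34
      vertex 0.00 0.00 13.34
    endloop
  endfacet
  facet normal 0.0000 1.0000 0.0000
    outer loop
      vertex 7.18 13.45 13.34
      vertex 7.18 13.45 0.00
      vertex 0.00 13.45 0.00
    endloop
  endfacet
  facet normal 0.0000 1.0000 0.0000
    outer loop
      vertex 0.00 13.45 13.34
      vertex 7.18 13.45 13.34
      vertex 0.00 13.45 0.00
    endloop
  endfacet
  facet normal -1.0000 0.0000 0.0000
    outer loop
      vertex 0.00 13.45 13.34
      vertex 0.00 13.45 0.00
      vertex 0.00 0.00 0.00
    endloop
  endfacet
  facet normal -1.0000 0.0000 0.0000
    outer loop
      vertex 0.00 0.00 13.34
      vertex 0.00 13.45 13.34
      vertex 0.00 0.00 0.00
    endloop
  endfacet
  facet normal 1.0000 0.0000 0.0000
    outer loop
      vertex 7.18 0.00 0.00
      vertex 7.18 13.45 0.00
      vertex 7.18 13.45 13.34
    endloop
  endfacet
  facet normal 1.0000 0.0000 0.0000
    outer loop
      vertex 7.18 0.00 0.00
      vertex 7.18 13.45 13.34
      vertex 7.18 0.00 13.34
    endloop
  endfacet
endsolid part

The G0 Z moves step by Δz≈1.67 mm. Every layer's G1 loop is the same polygon, so the solid is a straight extrusion of it from z=0 to z≈13.3. Closing with flat bottom and top caps and triangulating gives 12 facets — a rectangular box, roughly 7.18 × 13.4 mm footprint and 13.3 mm tall.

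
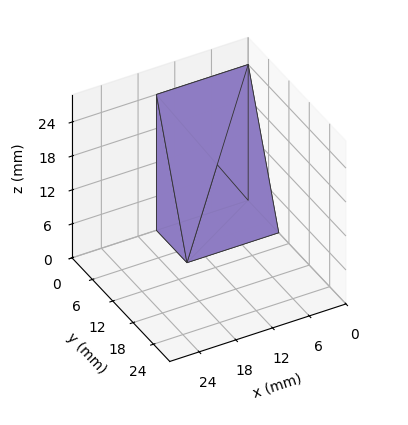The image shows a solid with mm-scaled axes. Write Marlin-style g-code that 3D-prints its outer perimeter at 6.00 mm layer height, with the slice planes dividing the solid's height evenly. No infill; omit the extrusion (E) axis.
Reading the render: the shape is a wedge (ramp): 15 × 9 mm base, rising to 24 mm along the y=0 edge and sloping linearly to z=0 at y=9 (dimensions read to the nearest mm from the axis ticks). For the g-code, the solid's height is divided into equal slices at the stated Δz and each level perimeter traced with G1 moves after a G0 lift.

; perimeter-only toolpath
G21 ; units = mm
G90 ; absolute positioning
G28 ; home
; layer 1
G0 Z6.00
G0 X0.00 Y0.00
G1 X15.00 Y0.00
G1 X15.00 Y6.75
G1 X0.00 Y6.75
G1 X0.00 Y0.00
; layer 2
G0 Z12.00
G0 X0.00 Y0.00
G1 X15.00 Y0.00
G1 X15.00 Y4.50
G1 X0.00 Y4.50
G1 X0.00 Y0.00
; layer 3
G0 Z18.00
G0 X0.00 Y0.00
G1 X15.00 Y0.00
G1 X15.00 Y2.25
G1 X0.00 Y2.25
G1 X0.00 Y0.00
M2 ; end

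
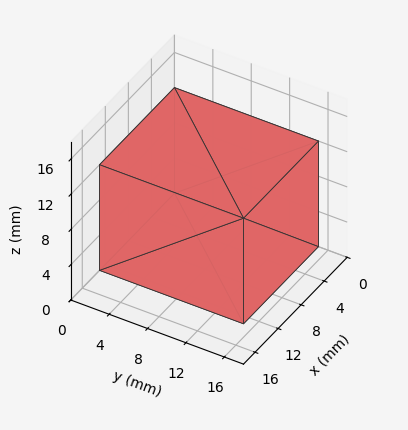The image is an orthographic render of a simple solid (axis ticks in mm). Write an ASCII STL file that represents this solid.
Reading the render: the shape is a rectangular box, roughly 13 × 15 mm footprint and 12 mm tall (dimensions read to the nearest mm from the axis ticks). For the STL, each face is triangulated and given an outward normal.

solid part
  facet normal 0.0000 0.0000 -1.0000
    outer loop
      vertex 13.000 15.000 0.000
      vertex 13.000 0.000 0.000
      vertex 0.000 0.000 0.000
    endloop
  endfacet
  facet normal 0.0000 0.0000 -1.0000
    outer loop
      vertex 0.000 15.000 0.000
      vertex 13.000 15.000 0.000
      vertex 0.000 0.000 0.000
    endloop
  endfacet
  facet normal 0.0000 0.0000 1.0000
    outer loop
      vertex 0.000 0.000 12.000
      vertex 13.000 0.000 12.000
      vertex 13.000 15.000 12.000
    endloop
  endfacet
  facet normal 0.0000 0.0000 1.0000
    outer loop
      vertex 0.000 0.000 12.000
      vertex 13.000 15.000 12.000
      vertex 0.000 15.000 12.000
    endloop
  endfacet
  facet normal 0.0000 -1.0000 0.0000
    outer loop
      vertex 0.000 0.000 0.000
      vertex 13.000 0.000 0.000
      vertex 13.000 0.000 12.000
    endloop
  endfacet
  facet normal 0.0000 -1.0000 0.0000
    outer loop
      vertex 0.000 0.000 0.000
      vertex 13.000 0.000 12.000
      vertex 0.000 0.000 12.000
    endloop
  endfacet
  facet normal 0.0000 1.0000 0.0000
    outer loop
      vertex 13.000 15.000 12.000
      vertex 13.000 15.000 0.000
      vertex 0.000 15.000 0.000
    endloop
  endfacet
  facet normal 0.0000 1.0000 0.0000
    outer loop
      vertex 0.000 15.000 12.000
      vertex 13.000 15.000 12.000
      vertex 0.000 15.000 0.000
    endloop
  endfacet
  facet normal -1.0000 0.0000 0.0000
    outer loop
      vertex 0.000 15.000 12.000
      vertex 0.000 15.000 0.000
      vertex 0.000 0.000 0.000
    endloop
  endfacet
  facet normal -1.0000 0.0000 0.0000
    outer loop
      vertex 0.000 0.000 12.000
      vertex 0.000 15.000 12.000
      vertex 0.000 0.000 0.000
    endloop
  endfacet
  facet normal 1.0000 0.0000 0.0000
    outer loop
      vertex 13.000 0.000 0.000
      vertex 13.000 15.000 0.000
      vertex 13.000 15.000 12.000
    endloop
  endfacet
  facet normal 1.0000 0.0000 0.0000
    outer loop
      vertex 13.000 0.000 0.000
      vertex 13.000 15.000 12.000
      vertex 13.000 0.000 12.000
    endloop
  endfacet
endsolid part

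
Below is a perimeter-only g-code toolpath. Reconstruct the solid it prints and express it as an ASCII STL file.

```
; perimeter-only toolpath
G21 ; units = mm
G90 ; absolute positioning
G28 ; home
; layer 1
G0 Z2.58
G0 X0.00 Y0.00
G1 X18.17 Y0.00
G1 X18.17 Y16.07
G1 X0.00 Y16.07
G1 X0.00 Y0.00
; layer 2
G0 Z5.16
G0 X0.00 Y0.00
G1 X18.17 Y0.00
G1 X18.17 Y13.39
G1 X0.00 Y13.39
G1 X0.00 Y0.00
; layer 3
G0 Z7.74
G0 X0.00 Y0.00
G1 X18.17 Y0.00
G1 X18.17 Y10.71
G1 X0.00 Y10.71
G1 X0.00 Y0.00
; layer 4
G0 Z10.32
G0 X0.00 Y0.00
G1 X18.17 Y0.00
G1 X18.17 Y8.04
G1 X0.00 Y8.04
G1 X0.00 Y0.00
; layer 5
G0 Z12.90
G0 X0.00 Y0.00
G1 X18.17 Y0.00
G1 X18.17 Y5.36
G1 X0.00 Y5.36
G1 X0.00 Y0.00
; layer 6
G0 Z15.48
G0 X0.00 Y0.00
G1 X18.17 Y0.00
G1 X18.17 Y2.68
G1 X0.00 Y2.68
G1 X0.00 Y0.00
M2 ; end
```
solid part
  facet normal 0.0000 0.0000 -1.0000
    outer loop
      vertex 18.17 18.75 0.00
      vertex 18.17 0.00 0.00
      vertex 0.00 0.00 0.00
    endloop
  endfacet
  facet normal 0.0000 0.0000 -1.0000
    outer loop
      vertex 0.00 18.75 0.00
      vertex 18.17 18.75 0.00
      vertex 0.00 0.00 0.00
    endloop
  endfacet
  facet normal 0.0000 -1.0000 0.0000
    outer loop
      vertex 0.00 0.00 0.00
      vertex 18.17 0.00 0.00
      vertex 18.17 0.00 18.06
    endloop
  endfacet
  facet normal 0.0000 -1.0000 0.0000
    outer loop
      vertex 0.00 0.00 0.00
      vertex 18.17 0.00 18.06
      vertex 0.00 0.00 18.06
    endloop
  endfacet
  facet normal 0.0000 0.6937 0.7202
    outer loop
      vertex 0.00 0.00 18.06
      vertex 18.17 0.00 18.06
      vertex 18.17 18.75 0.00
    endloop
  endfacet
  facet normal 0.0000 0.6937 0.7202
    outer loop
      vertex 0.00 0.00 18.06
      vertex 18.17 18.75 0.00
      vertex 0.00 18.75 0.00
    endloop
  endfacet
  facet normal -1.0000 0.0000 0.0000
    outer loop
      vertex 0.00 0.00 18.06
      vertex 0.00 18.75 0.00
      vertex 0.00 0.00 0.00
    endloop
  endfacet
  facet normal 1.0000 0.0000 0.0000
    outer loop
      vertex 18.17 0.00 0.00
      vertex 18.17 18.75 0.00
      vertex 18.17 0.00 18.06
    endloop
  endfacet
endsolid part

The G0 Z moves step by Δz≈2.58 mm. The G1 loops shrink linearly with z, so the solid tapers from its base footprint up to z≈18.1. Closing with a flat bottom cap and the tapered top and triangulating gives 8 facets — a wedge (ramp): 18.2 × 18.8 mm base, rising to 18.1 mm along the y=0 edge and sloping linearly to z=0 at y=18.8.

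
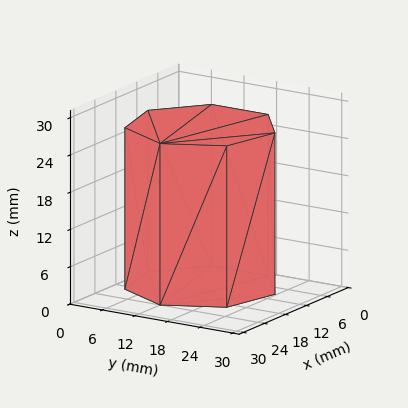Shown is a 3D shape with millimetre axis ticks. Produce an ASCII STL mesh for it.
Reading the render: the shape is a regular 7-sided prism (a cylinder approximated with 7 flat sides), circumscribed radius ≈ 12 mm, height ≈ 26 mm (dimensions read to the nearest mm from the axis ticks). For the STL, each face is triangulated and given an outward normal.

solid part
  facet normal 0.0000 0.0000 -1.0000
    outer loop
      vertex 9.330 23.699 0.000
      vertex 19.482 21.382 0.000
      vertex 24.000 12.000 0.000
    endloop
  endfacet
  facet normal 0.0000 0.0000 -1.0000
    outer loop
      vertex 1.188 17.207 0.000
      vertex 9.330 23.699 0.000
      vertex 24.000 12.000 0.000
    endloop
  endfacet
  facet normal 0.0000 0.0000 -1.0000
    outer loop
      vertex 1.188 6.793 0.000
      vertex 1.188 17.207 0.000
      vertex 24.000 12.000 0.000
    endloop
  endfacet
  facet normal 0.0000 0.0000 -1.0000
    outer loop
      vertex 9.330 0.301 0.000
      vertex 1.188 6.793 0.000
      vertex 24.000 12.000 0.000
    endloop
  endfacet
  facet normal 0.0000 0.0000 -1.0000
    outer loop
      vertex 19.482 2.618 0.000
      vertex 9.330 0.301 0.000
      vertex 24.000 12.000 0.000
    endloop
  endfacet
  facet normal 0.0000 0.0000 1.0000
    outer loop
      vertex 24.000 12.000 26.000
      vertex 19.482 21.382 26.000
      vertex 9.330 23.699 26.000
    endloop
  endfacet
  facet normal 0.0000 0.0000 1.0000
    outer loop
      vertex 24.000 12.000 26.000
      vertex 9.330 23.699 26.000
      vertex 1.188 17.207 26.000
    endloop
  endfacet
  facet normal 0.0000 0.0000 1.0000
    outer loop
      vertex 24.000 12.000 26.000
      vertex 1.188 17.207 26.000
      vertex 1.188 6.793 26.000
    endloop
  endfacet
  facet normal 0.0000 0.0000 1.0000
    outer loop
      vertex 24.000 12.000 26.000
      vertex 1.188 6.793 26.000
      vertex 9.330 0.301 26.000
    endloop
  endfacet
  facet normal 0.0000 0.0000 1.0000
    outer loop
      vertex 24.000 12.000 26.000
      vertex 9.330 0.301 26.000
      vertex 19.482 2.618 26.000
    endloop
  endfacet
  facet normal 0.9010 0.4339 0.0000
    outer loop
      vertex 24.000 12.000 0.000
      vertex 19.482 21.382 0.000
      vertex 19.482 21.382 26.000
    endloop
  endfacet
  facet normal 0.9010 0.4339 0.0000
    outer loop
      vertex 24.000 12.000 0.000
      vertex 19.482 21.382 26.000
      vertex 24.000 12.000 26.000
    endloop
  endfacet
  facet normal 0.2225 0.9749 0.0000
    outer loop
      vertex 19.482 21.382 0.000
      vertex 9.330 23.699 0.000
      vertex 9.330 23.699 26.000
    endloop
  endfacet
  facet normal 0.2225 0.9749 0.0000
    outer loop
      vertex 19.482 21.382 0.000
      vertex 9.330 23.699 26.000
      vertex 19.482 21.382 26.000
    endloop
  endfacet
  facet normal -0.6234 0.7819 0.0000
    outer loop
      vertex 9.330 23.699 0.000
      vertex 1.188 17.207 0.000
      vertex 1.188 17.207 26.000
    endloop
  endfacet
  facet normal -0.6234 0.7819 0.0000
    outer loop
      vertex 9.330 23.699 0.000
      vertex 1.188 17.207 26.000
      vertex 9.330 23.699 26.000
    endloop
  endfacet
  facet normal -1.0000 0.0000 0.0000
    outer loop
      vertex 1.188 17.207 0.000
      vertex 1.188 6.793 0.000
      vertex 1.188 6.793 26.000
    endloop
  endfacet
  facet normal -1.0000 0.0000 0.0000
    outer loop
      vertex 1.188 17.207 0.000
      vertex 1.188 6.793 26.000
      vertex 1.188 17.207 26.000
    endloop
  endfacet
  facet normal -0.6234 -0.7819 0.0000
    outer loop
      vertex 1.188 6.793 0.000
      vertex 9.330 0.301 0.000
      vertex 9.330 0.301 26.000
    endloop
  endfacet
  facet normal -0.6234 -0.7819 0.0000
    outer loop
      vertex 1.188 6.793 0.000
      vertex 9.330 0.301 26.000
      vertex 1.188 6.793 26.000
    endloop
  endfacet
  facet normal 0.2225 -0.9749 0.0000
    outer loop
      vertex 9.330 0.301 0.000
      vertex 19.482 2.618 0.000
      vertex 19.482 2.618 26.000
    endloop
  endfacet
  facet normal 0.2225 -0.9749 0.0000
    outer loop
      vertex 9.330 0.301 0.000
      vertex 19.482 2.618 26.000
      vertex 9.330 0.301 26.000
    endloop
  endfacet
  facet normal 0.9010 -0.4339 0.0000
    outer loop
      vertex 19.482 2.618 0.000
      vertex 24.000 12.000 0.000
      vertex 24.000 12.000 26.000
    endloop
  endfacet
  facet normal 0.9010 -0.4339 0.0000
    outer loop
      vertex 19.482 2.618 0.000
      vertex 24.000 12.000 26.000
      vertex 19.482 2.618 26.000
    endloop
  endfacet
endsolid part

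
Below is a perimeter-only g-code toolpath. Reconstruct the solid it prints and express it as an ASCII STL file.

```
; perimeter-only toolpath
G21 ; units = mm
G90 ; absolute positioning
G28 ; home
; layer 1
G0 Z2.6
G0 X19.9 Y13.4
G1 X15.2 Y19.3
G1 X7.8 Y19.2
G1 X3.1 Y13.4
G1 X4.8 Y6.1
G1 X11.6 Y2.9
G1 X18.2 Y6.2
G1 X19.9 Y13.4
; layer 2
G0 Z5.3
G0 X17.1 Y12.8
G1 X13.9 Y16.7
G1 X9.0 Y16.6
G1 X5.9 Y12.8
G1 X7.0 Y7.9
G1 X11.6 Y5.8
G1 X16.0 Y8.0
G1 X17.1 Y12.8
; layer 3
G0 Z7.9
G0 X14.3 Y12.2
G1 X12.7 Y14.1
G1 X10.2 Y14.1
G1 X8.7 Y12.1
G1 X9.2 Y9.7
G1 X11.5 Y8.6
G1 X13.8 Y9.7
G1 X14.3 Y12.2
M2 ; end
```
solid part
  facet normal 0.0000 0.0000 -1.0000
    outer loop
      vertex 6.5 21.8 0.0
      vertex 16.4 21.9 0.0
      vertex 22.7 14.1 0.0
    endloop
  endfacet
  facet normal 0.0000 0.0000 -1.0000
    outer loop
      vertex 0.3 14.0 0.0
      vertex 6.5 21.8 0.0
      vertex 22.7 14.1 0.0
    endloop
  endfacet
  facet normal 0.0000 0.0000 -1.0000
    outer loop
      vertex 2.5 4.3 0.0
      vertex 0.3 14.0 0.0
      vertex 22.7 14.1 0.0
    endloop
  endfacet
  facet normal 0.0000 0.0000 -1.0000
    outer loop
      vertex 11.6 0.0 0.0
      vertex 2.5 4.3 0.0
      vertex 22.7 14.1 0.0
    endloop
  endfacet
  facet normal 0.0000 0.0000 -1.0000
    outer loop
      vertex 20.5 4.4 0.0
      vertex 11.6 0.0 0.0
      vertex 22.7 14.1 0.0
    endloop
  endfacet
  facet normal 0.5567 0.4496 0.6985
    outer loop
      vertex 22.7 14.1 0.0
      vertex 16.4 21.9 0.0
      vertex 11.5 11.5 10.6
    endloop
  endfacet
  facet normal -0.0072 0.7155 0.6986
    outer loop
      vertex 16.4 21.9 0.0
      vertex 6.5 21.8 0.0
      vertex 11.5 11.5 10.6
    endloop
  endfacet
  facet normal -0.5608 0.4458 0.6977
    outer loop
      vertex 6.5 21.8 0.0
      vertex 0.3 14.0 0.0
      vertex 11.5 11.5 10.6
    endloop
  endfacet
  facet normal -0.6971 -0.1581 0.6993
    outer loop
      vertex 0.3 14.0 0.0
      vertex 2.5 4.3 0.0
      vertex 11.5 11.5 10.6
    endloop
  endfacet
  facet normal -0.3056 -0.6468 0.6988
    outer loop
      vertex 2.5 4.3 0.0
      vertex 11.6 0.0 0.0
      vertex 11.5 11.5 10.6
    endloop
  endfacet
  facet normal 0.3170 -0.6413 0.6987
    outer loop
      vertex 11.6 0.0 0.0
      vertex 20.5 4.4 0.0
      vertex 11.5 11.5 10.6
    endloop
  endfacet
  facet normal 0.6979 -0.1583 0.6985
    outer loop
      vertex 20.5 4.4 0.0
      vertex 22.7 14.1 0.0
      vertex 11.5 11.5 10.6
    endloop
  endfacet
endsolid part

The G0 Z moves step by Δz≈2.6 mm. The G1 loops shrink linearly with z, so the solid tapers from its base footprint up to z≈10.6. Closing with a flat bottom cap and the tapered top and triangulating gives 12 facets — a regular 7-sided pyramid, base circumscribed radius ≈ 11.5 mm, apex at z ≈ 10.6 mm.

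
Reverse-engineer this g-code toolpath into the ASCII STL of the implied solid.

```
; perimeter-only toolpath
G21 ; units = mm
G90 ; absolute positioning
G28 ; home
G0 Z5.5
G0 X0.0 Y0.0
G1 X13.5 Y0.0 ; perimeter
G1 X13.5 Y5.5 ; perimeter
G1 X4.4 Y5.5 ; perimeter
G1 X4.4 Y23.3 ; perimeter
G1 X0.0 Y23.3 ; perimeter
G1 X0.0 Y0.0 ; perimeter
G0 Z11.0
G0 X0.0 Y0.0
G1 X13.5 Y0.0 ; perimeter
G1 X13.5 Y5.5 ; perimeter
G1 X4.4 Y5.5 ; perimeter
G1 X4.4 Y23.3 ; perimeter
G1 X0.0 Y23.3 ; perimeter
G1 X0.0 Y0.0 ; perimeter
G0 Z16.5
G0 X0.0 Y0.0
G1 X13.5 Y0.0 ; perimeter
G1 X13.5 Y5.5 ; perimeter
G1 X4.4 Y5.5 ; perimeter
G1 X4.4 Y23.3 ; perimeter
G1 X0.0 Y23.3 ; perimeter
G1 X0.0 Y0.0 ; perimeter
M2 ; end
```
solid part
  facet normal 0.0000 0.0000 -1.0000
    outer loop
      vertex 13.5 5.5 0.0
      vertex 13.5 0.0 0.0
      vertex 0.0 0.0 0.0
    endloop
  endfacet
  facet normal 0.0000 0.0000 -1.0000
    outer loop
      vertex 4.4 5.5 0.0
      vertex 13.5 5.5 0.0
      vertex 0.0 0.0 0.0
    endloop
  endfacet
  facet normal 0.0000 0.0000 -1.0000
    outer loop
      vertex 4.4 23.3 0.0
      vertex 4.4 5.5 0.0
      vertex 0.0 0.0 0.0
    endloop
  endfacet
  facet normal 0.0000 0.0000 -1.0000
    outer loop
      vertex 0.0 23.3 0.0
      vertex 4.4 23.3 0.0
      vertex 0.0 0.0 0.0
    endloop
  endfacet
  facet normal 0.0000 0.0000 1.0000
    outer loop
      vertex 0.0 0.0 16.5
      vertex 13.5 0.0 16.5
      vertex 13.5 5.5 16.5
    endloop
  endfacet
  facet normal 0.0000 0.0000 1.0000
    outer loop
      vertex 0.0 0.0 16.5
      vertex 13.5 5.5 16.5
      vertex 4.4 5.5 16.5
    endloop
  endfacet
  facet normal 0.0000 0.0000 1.0000
    outer loop
      vertex 0.0 0.0 16.5
      vertex 4.4 5.5 16.5
      vertex 4.4 23.3 16.5
    endloop
  endfacet
  facet normal 0.0000 0.0000 1.0000
    outer loop
      vertex 0.0 0.0 16.5
      vertex 4.4 23.3 16.5
      vertex 0.0 23.3 16.5
    endloop
  endfacet
  facet normal 0.0000 -1.0000 0.0000
    outer loop
      vertex 0.0 0.0 0.0
      vertex 13.5 0.0 0.0
      vertex 13.5 0.0 16.5
    endloop
  endfacet
  facet normal 0.0000 -1.0000 0.0000
    outer loop
      vertex 0.0 0.0 0.0
      vertex 13.5 0.0 16.5
      vertex 0.0 0.0 16.5
    endloop
  endfacet
  facet normal 1.0000 0.0000 0.0000
    outer loop
      vertex 13.5 0.0 0.0
      vertex 13.5 5.5 0.0
      vertex 13.5 5.5 16.5
    endloop
  endfacet
  facet normal 1.0000 0.0000 0.0000
    outer loop
      vertex 13.5 0.0 0.0
      vertex 13.5 5.5 16.5
      vertex 13.5 0.0 16.5
    endloop
  endfacet
  facet normal 0.0000 1.0000 0.0000
    outer loop
      vertex 13.5 5.5 0.0
      vertex 4.4 5.5 0.0
      vertex 4.4 5.5 16.5
    endloop
  endfacet
  facet normal 0.0000 1.0000 0.0000
    outer loop
      vertex 13.5 5.5 0.0
      vertex 4.4 5.5 16.5
      vertex 13.5 5.5 16.5
    endloop
  endfacet
  facet normal 1.0000 0.0000 0.0000
    outer loop
      vertex 4.4 5.5 0.0
      vertex 4.4 23.3 0.0
      vertex 4.4 23.3 16.5
    endloop
  endfacet
  facet normal 1.0000 0.0000 0.0000
    outer loop
      vertex 4.4 5.5 0.0
      vertex 4.4 23.3 16.5
      vertex 4.4 5.5 16.5
    endloop
  endfacet
  facet normal 0.0000 1.0000 0.0000
    outer loop
      vertex 4.4 23.3 0.0
      vertex 0.0 23.3 0.0
      vertex 0.0 23.3 16.5
    endloop
  endfacet
  facet normal 0.0000 1.0000 0.0000
    outer loop
      vertex 4.4 23.3 0.0
      vertex 0.0 23.3 16.5
      vertex 4.4 23.3 16.5
    endloop
  endfacet
  facet normal -1.0000 0.0000 0.0000
    outer loop
      vertex 0.0 23.3 0.0
      vertex 0.0 0.0 0.0
      vertex 0.0 0.0 16.5
    endloop
  endfacet
  facet normal -1.0000 0.0000 0.0000
    outer loop
      vertex 0.0 23.3 0.0
      vertex 0.0 0.0 16.5
      vertex 0.0 23.3 16.5
    endloop
  endfacet
endsolid part

The G0 Z moves step by Δz≈5.5 mm. Every layer's G1 loop is the same polygon, so the solid is a straight extrusion of it from z=0 to z≈16.5. Closing with flat bottom and top caps and triangulating gives 20 facets — an L-shaped prism: outer 13.5 × 23.3 mm, arm thicknesses ≈ 5.5 mm (horizontal) and 4.4 mm (vertical), extruded 16.5 mm in z.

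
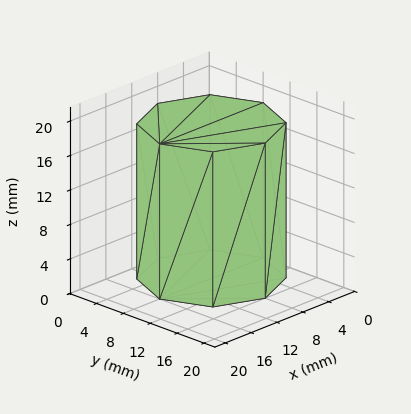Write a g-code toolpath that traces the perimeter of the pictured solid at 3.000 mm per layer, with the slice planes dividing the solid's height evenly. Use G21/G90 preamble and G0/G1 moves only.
Reading the render: the shape is a regular 8-sided prism (a cylinder approximated with 8 flat sides), circumscribed radius ≈ 8 mm, height ≈ 18 mm (dimensions read to the nearest mm from the axis ticks). For the g-code, the solid's height is divided into equal slices at the stated Δz and each level perimeter traced with G1 moves after a G0 lift.

; perimeter-only toolpath
G21 ; units = mm
G90 ; absolute positioning
G28 ; home
; layer 1
G0 Z3.000
G0 X16.000 Y8.000
G1 X13.657 Y13.657
G1 X8.000 Y16.000
G1 X2.343 Y13.657
G1 X0.000 Y8.000
G1 X2.343 Y2.343
G1 X8.000 Y0.000
G1 X13.657 Y2.343
G1 X16.000 Y8.000
; layer 2
G0 Z6.000
G0 X16.000 Y8.000
G1 X13.657 Y13.657
G1 X8.000 Y16.000
G1 X2.343 Y13.657
G1 X0.000 Y8.000
G1 X2.343 Y2.343
G1 X8.000 Y0.000
G1 X13.657 Y2.343
G1 X16.000 Y8.000
; layer 3
G0 Z9.000
G0 X16.000 Y8.000
G1 X13.657 Y13.657
G1 X8.000 Y16.000
G1 X2.343 Y13.657
G1 X0.000 Y8.000
G1 X2.343 Y2.343
G1 X8.000 Y0.000
G1 X13.657 Y2.343
G1 X16.000 Y8.000
; layer 4
G0 Z12.000
G0 X16.000 Y8.000
G1 X13.657 Y13.657
G1 X8.000 Y16.000
G1 X2.343 Y13.657
G1 X0.000 Y8.000
G1 X2.343 Y2.343
G1 X8.000 Y0.000
G1 X13.657 Y2.343
G1 X16.000 Y8.000
; layer 5
G0 Z15.000
G0 X16.000 Y8.000
G1 X13.657 Y13.657
G1 X8.000 Y16.000
G1 X2.343 Y13.657
G1 X0.000 Y8.000
G1 X2.343 Y2.343
G1 X8.000 Y0.000
G1 X13.657 Y2.343
G1 X16.000 Y8.000
; layer 6
G0 Z18.000
G0 X16.000 Y8.000
G1 X13.657 Y13.657
G1 X8.000 Y16.000
G1 X2.343 Y13.657
G1 X0.000 Y8.000
G1 X2.343 Y2.343
G1 X8.000 Y0.000
G1 X13.657 Y2.343
G1 X16.000 Y8.000
M2 ; end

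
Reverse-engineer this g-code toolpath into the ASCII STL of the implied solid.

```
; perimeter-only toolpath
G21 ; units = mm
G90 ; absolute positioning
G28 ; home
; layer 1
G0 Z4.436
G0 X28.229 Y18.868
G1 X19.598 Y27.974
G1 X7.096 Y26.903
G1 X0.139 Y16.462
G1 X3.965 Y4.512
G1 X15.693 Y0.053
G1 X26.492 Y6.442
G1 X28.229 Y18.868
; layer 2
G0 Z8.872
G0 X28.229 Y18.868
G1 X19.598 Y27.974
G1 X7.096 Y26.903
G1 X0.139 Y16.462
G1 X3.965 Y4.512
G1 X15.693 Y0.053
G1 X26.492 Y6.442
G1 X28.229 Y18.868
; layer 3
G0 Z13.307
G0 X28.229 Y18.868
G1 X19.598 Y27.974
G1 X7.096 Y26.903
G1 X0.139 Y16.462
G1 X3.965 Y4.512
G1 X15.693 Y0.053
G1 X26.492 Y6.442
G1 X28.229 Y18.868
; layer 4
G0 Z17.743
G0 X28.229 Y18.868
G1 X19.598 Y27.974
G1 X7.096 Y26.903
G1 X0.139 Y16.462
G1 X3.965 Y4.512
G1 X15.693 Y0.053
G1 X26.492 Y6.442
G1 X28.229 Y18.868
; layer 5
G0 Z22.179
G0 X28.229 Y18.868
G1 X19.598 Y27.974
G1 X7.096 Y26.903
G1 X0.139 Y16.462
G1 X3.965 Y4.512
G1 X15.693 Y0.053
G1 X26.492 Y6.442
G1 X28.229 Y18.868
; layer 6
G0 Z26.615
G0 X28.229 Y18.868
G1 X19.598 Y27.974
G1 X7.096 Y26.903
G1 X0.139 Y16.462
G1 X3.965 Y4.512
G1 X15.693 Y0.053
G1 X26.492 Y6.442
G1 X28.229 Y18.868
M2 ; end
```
solid part
  facet normal 0.0000 0.0000 -1.0000
    outer loop
      vertex 7.096 26.903 0.000
      vertex 19.598 27.974 0.000
      vertex 28.229 18.868 0.000
    endloop
  endfacet
  facet normal 0.0000 0.0000 -1.0000
    outer loop
      vertex 0.139 16.462 0.000
      vertex 7.096 26.903 0.000
      vertex 28.229 18.868 0.000
    endloop
  endfacet
  facet normal 0.0000 0.0000 -1.0000
    outer loop
      vertex 3.965 4.512 0.000
      vertex 0.139 16.462 0.000
      vertex 28.229 18.868 0.000
    endloop
  endfacet
  facet normal 0.0000 0.0000 -1.0000
    outer loop
      vertex 15.693 0.053 0.000
      vertex 3.965 4.512 0.000
      vertex 28.229 18.868 0.000
    endloop
  endfacet
  facet normal 0.0000 0.0000 -1.0000
    outer loop
      vertex 26.492 6.442 0.000
      vertex 15.693 0.053 0.000
      vertex 28.229 18.868 0.000
    endloop
  endfacet
  facet normal 0.0000 0.0000 1.0000
    outer loop
      vertex 28.229 18.868 26.615
      vertex 19.598 27.974 26.615
      vertex 7.096 26.903 26.615
    endloop
  endfacet
  facet normal 0.0000 0.0000 1.0000
    outer loop
      vertex 28.229 18.868 26.615
      vertex 7.096 26.903 26.615
      vertex 0.139 16.462 26.615
    endloop
  endfacet
  facet normal 0.0000 0.0000 1.0000
    outer loop
      vertex 28.229 18.868 26.615
      vertex 0.139 16.462 26.615
      vertex 3.965 4.512 26.615
    endloop
  endfacet
  facet normal 0.0000 0.0000 1.0000
    outer loop
      vertex 28.229 18.868 26.615
      vertex 3.965 4.512 26.615
      vertex 15.693 0.053 26.615
    endloop
  endfacet
  facet normal 0.0000 0.0000 1.0000
    outer loop
      vertex 28.229 18.868 26.615
      vertex 15.693 0.053 26.615
      vertex 26.492 6.442 26.615
    endloop
  endfacet
  facet normal 0.7258 0.6879 0.0000
    outer loop
      vertex 28.229 18.868 0.000
      vertex 19.598 27.974 0.000
      vertex 19.598 27.974 26.615
    endloop
  endfacet
  facet normal 0.7258 0.6879 0.0000
    outer loop
      vertex 28.229 18.868 0.000
      vertex 19.598 27.974 26.615
      vertex 28.229 18.868 26.615
    endloop
  endfacet
  facet normal -0.0854 0.9964 0.0000
    outer loop
      vertex 19.598 27.974 0.000
      vertex 7.096 26.903 0.000
      vertex 7.096 26.903 26.615
    endloop
  endfacet
  facet normal -0.0854 0.9964 0.0000
    outer loop
      vertex 19.598 27.974 0.000
      vertex 7.096 26.903 26.615
      vertex 19.598 27.974 26.615
    endloop
  endfacet
  facet normal -0.8322 0.5545 0.0000
    outer loop
      vertex 7.096 26.903 0.000
      vertex 0.139 16.462 0.000
      vertex 0.139 16.462 26.615
    endloop
  endfacet
  facet normal -0.8322 0.5545 0.0000
    outer loop
      vertex 7.096 26.903 0.000
      vertex 0.139 16.462 26.615
      vertex 7.096 26.903 26.615
    endloop
  endfacet
  facet normal -0.9524 -0.3049 0.0000
    outer loop
      vertex 0.139 16.462 0.000
      vertex 3.965 4.512 0.000
      vertex 3.965 4.512 26.615
    endloop
  endfacet
  facet normal -0.9524 -0.3049 0.0000
    outer loop
      vertex 0.139 16.462 0.000
      vertex 3.965 4.512 26.615
      vertex 0.139 16.462 26.615
    endloop
  endfacet
  facet normal -0.3554 -0.9347 0.0000
    outer loop
      vertex 3.965 4.512 0.000
      vertex 15.693 0.053 0.000
      vertex 15.693 0.053 26.615
    endloop
  endfacet
  facet normal -0.3554 -0.9347 0.0000
    outer loop
      vertex 3.965 4.512 0.000
      vertex 15.693 0.053 26.615
      vertex 3.965 4.512 26.615
    endloop
  endfacet
  facet normal 0.5092 -0.8607 0.0000
    outer loop
      vertex 15.693 0.053 0.000
      vertex 26.492 6.442 0.000
      vertex 26.492 6.442 26.615
    endloop
  endfacet
  facet normal 0.5092 -0.8607 0.0000
    outer loop
      vertex 15.693 0.053 0.000
      vertex 26.492 6.442 26.615
      vertex 15.693 0.053 26.615
    endloop
  endfacet
  facet normal 0.9904 -0.1384 0.0000
    outer loop
      vertex 26.492 6.442 0.000
      vertex 28.229 18.868 0.000
      vertex 28.229 18.868 26.615
    endloop
  endfacet
  facet normal 0.9904 -0.1384 0.0000
    outer loop
      vertex 26.492 6.442 0.000
      vertex 28.229 18.868 26.615
      vertex 26.492 6.442 26.615
    endloop
  endfacet
endsolid part

The G0 Z moves step by Δz≈4.436 mm. Every layer's G1 loop is the same polygon, so the solid is a straight extrusion of it from z=0 to z≈26.6. Closing with flat bottom and top caps and triangulating gives 24 facets — a regular 7-sided prism (a cylinder approximated with 7 flat sides), circumscribed radius ≈ 14.5 mm, height ≈ 26.6 mm.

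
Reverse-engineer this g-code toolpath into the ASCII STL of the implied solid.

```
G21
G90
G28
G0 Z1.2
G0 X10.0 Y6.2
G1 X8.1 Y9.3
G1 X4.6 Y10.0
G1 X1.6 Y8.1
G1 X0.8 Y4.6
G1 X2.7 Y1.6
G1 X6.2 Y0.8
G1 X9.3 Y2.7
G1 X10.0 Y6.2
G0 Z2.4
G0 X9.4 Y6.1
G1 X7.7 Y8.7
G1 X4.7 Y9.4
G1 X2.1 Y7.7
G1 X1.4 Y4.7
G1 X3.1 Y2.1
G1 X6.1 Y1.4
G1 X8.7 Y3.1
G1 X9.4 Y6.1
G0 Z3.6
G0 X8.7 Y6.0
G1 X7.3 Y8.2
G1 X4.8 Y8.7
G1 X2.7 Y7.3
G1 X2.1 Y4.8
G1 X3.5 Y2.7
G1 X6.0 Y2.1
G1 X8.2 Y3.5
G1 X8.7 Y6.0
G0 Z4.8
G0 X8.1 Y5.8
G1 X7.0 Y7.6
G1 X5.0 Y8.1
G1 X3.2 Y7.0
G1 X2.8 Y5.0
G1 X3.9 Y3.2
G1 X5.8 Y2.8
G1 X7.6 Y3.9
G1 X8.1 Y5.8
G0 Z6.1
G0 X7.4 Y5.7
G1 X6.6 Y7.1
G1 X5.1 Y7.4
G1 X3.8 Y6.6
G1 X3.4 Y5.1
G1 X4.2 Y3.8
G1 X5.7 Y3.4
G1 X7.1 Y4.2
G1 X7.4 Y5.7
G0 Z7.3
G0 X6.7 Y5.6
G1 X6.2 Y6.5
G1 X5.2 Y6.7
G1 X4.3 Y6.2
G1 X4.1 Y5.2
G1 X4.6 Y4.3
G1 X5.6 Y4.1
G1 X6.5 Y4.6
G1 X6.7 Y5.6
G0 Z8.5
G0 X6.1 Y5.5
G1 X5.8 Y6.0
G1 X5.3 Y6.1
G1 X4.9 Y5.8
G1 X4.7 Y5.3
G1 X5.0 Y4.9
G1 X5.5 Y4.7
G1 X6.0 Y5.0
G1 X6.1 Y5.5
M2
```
solid part
  facet normal 0.0000 0.0000 -1.0000
    outer loop
      vertex 4.5 10.7 0.0
      vertex 8.5 9.8 0.0
      vertex 10.7 6.3 0.0
    endloop
  endfacet
  facet normal 0.0000 0.0000 -1.0000
    outer loop
      vertex 1.0 8.5 0.0
      vertex 4.5 10.7 0.0
      vertex 10.7 6.3 0.0
    endloop
  endfacet
  facet normal 0.0000 0.0000 -1.0000
    outer loop
      vertex 0.1 4.5 0.0
      vertex 1.0 8.5 0.0
      vertex 10.7 6.3 0.0
    endloop
  endfacet
  facet normal 0.0000 0.0000 -1.0000
    outer loop
      vertex 2.3 1.0 0.0
      vertex 0.1 4.5 0.0
      vertex 10.7 6.3 0.0
    endloop
  endfacet
  facet normal 0.0000 0.0000 -1.0000
    outer loop
      vertex 6.3 0.1 0.0
      vertex 2.3 1.0 0.0
      vertex 10.7 6.3 0.0
    endloop
  endfacet
  facet normal 0.0000 0.0000 -1.0000
    outer loop
      vertex 9.8 2.3 0.0
      vertex 6.3 0.1 0.0
      vertex 10.7 6.3 0.0
    endloop
  endfacet
  facet normal 0.7536 0.4737 0.4557
    outer loop
      vertex 10.7 6.3 0.0
      vertex 8.5 9.8 0.0
      vertex 5.4 5.4 9.7
    endloop
  endfacet
  facet normal 0.1953 0.8682 0.4562
    outer loop
      vertex 8.5 9.8 0.0
      vertex 4.5 10.7 0.0
      vertex 5.4 5.4 9.7
    endloop
  endfacet
  facet normal -0.4737 0.7536 0.4557
    outer loop
      vertex 4.5 10.7 0.0
      vertex 1.0 8.5 0.0
      vertex 5.4 5.4 9.7
    endloop
  endfacet
  facet normal -0.8682 0.1953 0.4562
    outer loop
      vertex 1.0 8.5 0.0
      vertex 0.1 4.5 0.0
      vertex 5.4 5.4 9.7
    endloop
  endfacet
  facet normal -0.7536 -0.4737 0.4557
    outer loop
      vertex 0.1 4.5 0.0
      vertex 2.3 1.0 0.0
      vertex 5.4 5.4 9.7
    endloop
  endfacet
  facet normal -0.1953 -0.8682 0.4562
    outer loop
      vertex 2.3 1.0 0.0
      vertex 6.3 0.1 0.0
      vertex 5.4 5.4 9.7
    endloop
  endfacet
  facet normal 0.4737 -0.7536 0.4557
    outer loop
      vertex 6.3 0.1 0.0
      vertex 9.8 2.3 0.0
      vertex 5.4 5.4 9.7
    endloop
  endfacet
  facet normal 0.8682 -0.1953 0.4562
    outer loop
      vertex 9.8 2.3 0.0
      vertex 10.7 6.3 0.0
      vertex 5.4 5.4 9.7
    endloop
  endfacet
endsolid part

The G0 Z moves step by Δz≈1.2 mm. The G1 loops shrink linearly with z, so the solid tapers from its base footprint up to z≈9.7. Closing with a flat bottom cap and the tapered top and triangulating gives 14 facets — a regular 8-sided pyramid, base circumscribed radius ≈ 5.4 mm, apex at z ≈ 9.7 mm.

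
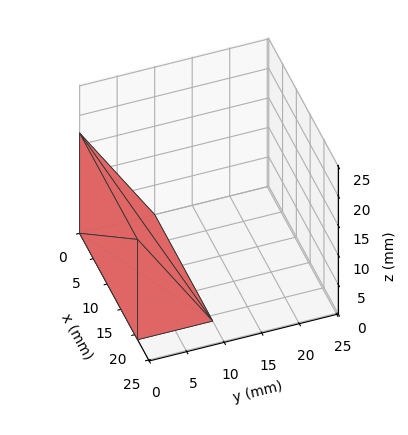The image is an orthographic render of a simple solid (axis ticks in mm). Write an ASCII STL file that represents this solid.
Reading the render: the shape is a wedge (ramp): 21 × 10 mm base, rising to 17 mm along the y=0 edge and sloping linearly to z=0 at y=10 (dimensions read to the nearest mm from the axis ticks). For the STL, each face is triangulated and given an outward normal.

solid part
  facet normal 0.0000 0.0000 -1.0000
    outer loop
      vertex 21.00 10.00 0.00
      vertex 21.00 0.00 0.00
      vertex 0.00 0.00 0.00
    endloop
  endfacet
  facet normal 0.0000 0.0000 -1.0000
    outer loop
      vertex 0.00 10.00 0.00
      vertex 21.00 10.00 0.00
      vertex 0.00 0.00 0.00
    endloop
  endfacet
  facet normal 0.0000 -1.0000 0.0000
    outer loop
      vertex 0.00 0.00 0.00
      vertex 21.00 0.00 0.00
      vertex 21.00 0.00 17.00
    endloop
  endfacet
  facet normal 0.0000 -1.0000 0.0000
    outer loop
      vertex 0.00 0.00 0.00
      vertex 21.00 0.00 17.00
      vertex 0.00 0.00 17.00
    endloop
  endfacet
  facet normal 0.0000 0.8619 0.5070
    outer loop
      vertex 0.00 0.00 17.00
      vertex 21.00 0.00 17.00
      vertex 21.00 10.00 0.00
    endloop
  endfacet
  facet normal 0.0000 0.8619 0.5070
    outer loop
      vertex 0.00 0.00 17.00
      vertex 21.00 10.00 0.00
      vertex 0.00 10.00 0.00
    endloop
  endfacet
  facet normal -1.0000 0.0000 0.0000
    outer loop
      vertex 0.00 0.00 17.00
      vertex 0.00 10.00 0.00
      vertex 0.00 0.00 0.00
    endloop
  endfacet
  facet normal 1.0000 0.0000 0.0000
    outer loop
      vertex 21.00 0.00 0.00
      vertex 21.00 10.00 0.00
      vertex 21.00 0.00 17.00
    endloop
  endfacet
endsolid part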